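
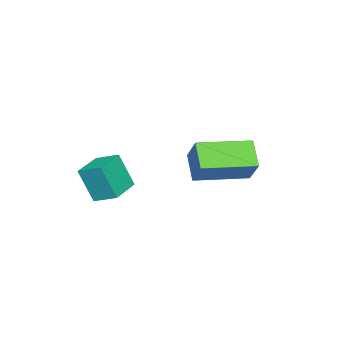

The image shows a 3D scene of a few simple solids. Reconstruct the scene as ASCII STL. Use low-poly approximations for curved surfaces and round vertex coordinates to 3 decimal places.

solid 
facet normal -0.616 -0.429 0.660
outer loop
vertex 2.115 0.175 2.623
vertex 0.81 1.853 2.496
vertex 1.428 -0.439 1.582
endloop
endfacet
facet normal 0.614 -0.787 0.060
outer loop
vertex 2.21 0.107 0.744
vertex 2.115 0.175 2.623
vertex 1.428 -0.439 1.582
endloop
endfacet
facet normal -0.616 -0.429 0.661
outer loop
vertex 1.428 -0.439 1.582
vertex 0.81 1.853 2.496
vertex 0.122 1.24 1.456
endloop
endfacet
facet normal -0.495 -0.441 -0.749
outer loop
vertex 0.122 1.24 1.456
vertex 2.21 0.107 0.744
vertex 1.428 -0.439 1.582
endloop
endfacet
facet normal 0.494 0.441 0.749
outer loop
vertex 2.115 0.175 2.623
vertex 1.592 2.399 1.658
vertex 0.81 1.853 2.496
endloop
endfacet
facet normal 0.612 -0.788 0.059
outer loop
vertex 2.898 0.72 1.784
vertex 2.115 0.175 2.623
vertex 2.21 0.107 0.744
endloop
endfacet
facet normal 0.495 0.441 0.749
outer loop
vertex 2.898 0.72 1.784
vertex 1.592 2.399 1.658
vertex 2.115 0.175 2.623
endloop
endfacet
facet normal -0.613 0.788 -0.059
outer loop
vertex 0.81 1.853 2.496
vertex 1.592 2.399 1.658
vertex 0.122 1.24 1.456
endloop
endfacet
facet normal -0.495 -0.441 -0.749
outer loop
vertex 0.905 1.785 0.617
vertex 2.21 0.107 0.744
vertex 0.122 1.24 1.456
endloop
endfacet
facet normal -0.613 0.788 -0.060
outer loop
vertex 0.122 1.24 1.456
vertex 1.592 2.399 1.658
vertex 0.905 1.785 0.617
endloop
endfacet
facet normal 0.616 0.429 -0.661
outer loop
vertex 0.905 1.785 0.617
vertex 2.898 0.72 1.784
vertex 2.21 0.107 0.744
endloop
endfacet
facet normal 0.616 0.430 -0.660
outer loop
vertex 1.592 2.399 1.658
vertex 2.898 0.72 1.784
vertex 0.905 1.785 0.617
endloop
endfacet
facet normal -0.998 0.040 0.053
outer loop
vertex 2.543 -3.564 1.299
vertex 2.602 -2.614 1.693
vertex 2.491 -2.972 -0.121
endloop
endfacet
facet normal -0.057 -0.922 -0.382
outer loop
vertex 3.838 -3.026 -0.193
vertex 2.543 -3.564 1.299
vertex 2.491 -2.972 -0.121
endloop
endfacet
facet normal -0.998 0.040 0.053
outer loop
vertex 2.491 -2.972 -0.121
vertex 2.602 -2.614 1.693
vertex 2.55 -2.022 0.272
endloop
endfacet
facet normal -0.034 0.384 -0.923
outer loop
vertex 2.55 -2.022 0.272
vertex 3.838 -3.026 -0.193
vertex 2.491 -2.972 -0.121
endloop
endfacet
facet normal 0.034 -0.385 0.922
outer loop
vertex 2.543 -3.564 1.299
vertex 3.949 -2.668 1.621
vertex 2.602 -2.614 1.693
endloop
endfacet
facet normal -0.057 -0.922 -0.382
outer loop
vertex 3.89 -3.618 1.228
vertex 2.543 -3.564 1.299
vertex 3.838 -3.026 -0.193
endloop
endfacet
facet normal 0.033 -0.384 0.923
outer loop
vertex 3.89 -3.618 1.228
vertex 3.949 -2.668 1.621
vertex 2.543 -3.564 1.299
endloop
endfacet
facet normal 0.057 0.922 0.382
outer loop
vertex 2.602 -2.614 1.693
vertex 3.949 -2.668 1.621
vertex 2.55 -2.022 0.272
endloop
endfacet
facet normal -0.033 0.385 -0.922
outer loop
vertex 3.897 -2.076 0.201
vertex 3.838 -3.026 -0.193
vertex 2.55 -2.022 0.272
endloop
endfacet
facet normal 0.057 0.922 0.382
outer loop
vertex 2.55 -2.022 0.272
vertex 3.949 -2.668 1.621
vertex 3.897 -2.076 0.201
endloop
endfacet
facet normal 0.998 -0.040 -0.053
outer loop
vertex 3.897 -2.076 0.201
vertex 3.89 -3.618 1.228
vertex 3.838 -3.026 -0.193
endloop
endfacet
facet normal 0.998 -0.040 -0.053
outer loop
vertex 3.949 -2.668 1.621
vertex 3.89 -3.618 1.228
vertex 3.897 -2.076 0.201
endloop
endfacet

endsolid


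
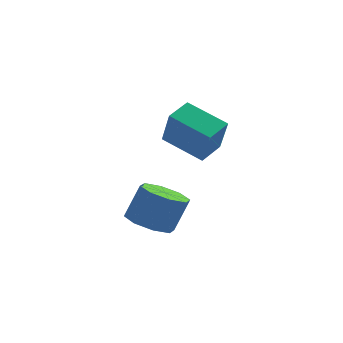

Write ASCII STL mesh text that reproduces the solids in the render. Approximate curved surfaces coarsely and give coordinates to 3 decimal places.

solid 
facet normal -0.663 -0.723 -0.196
outer loop
vertex 2.132 0.947 0.531
vertex 0.676 2.107 1.176
vertex 1.916 1.591 -1.114
endloop
endfacet
facet normal 0.739 -0.589 -0.328
outer loop
vertex 2.724 2.473 -0.876
vertex 2.132 0.947 0.531
vertex 1.916 1.591 -1.114
endloop
endfacet
facet normal -0.663 -0.723 -0.196
outer loop
vertex 1.916 1.591 -1.114
vertex 0.676 2.107 1.176
vertex 0.46 2.751 -0.47
endloop
endfacet
facet normal -0.122 0.361 -0.925
outer loop
vertex 0.46 2.751 -0.47
vertex 2.724 2.473 -0.876
vertex 1.916 1.591 -1.114
endloop
endfacet
facet normal 0.122 -0.361 0.925
outer loop
vertex 2.132 0.947 0.531
vertex 1.484 2.989 1.414
vertex 0.676 2.107 1.176
endloop
endfacet
facet normal 0.739 -0.589 -0.327
outer loop
vertex 2.94 1.829 0.77
vertex 2.132 0.947 0.531
vertex 2.724 2.473 -0.876
endloop
endfacet
facet normal 0.121 -0.361 0.925
outer loop
vertex 2.94 1.829 0.77
vertex 1.484 2.989 1.414
vertex 2.132 0.947 0.531
endloop
endfacet
facet normal -0.739 0.589 0.327
outer loop
vertex 0.676 2.107 1.176
vertex 1.484 2.989 1.414
vertex 0.46 2.751 -0.47
endloop
endfacet
facet normal -0.121 0.362 -0.924
outer loop
vertex 1.268 3.633 -0.231
vertex 2.724 2.473 -0.876
vertex 0.46 2.751 -0.47
endloop
endfacet
facet normal -0.739 0.588 0.327
outer loop
vertex 0.46 2.751 -0.47
vertex 1.484 2.989 1.414
vertex 1.268 3.633 -0.231
endloop
endfacet
facet normal 0.663 0.723 0.196
outer loop
vertex 1.268 3.633 -0.231
vertex 2.94 1.829 0.77
vertex 2.724 2.473 -0.876
endloop
endfacet
facet normal 0.663 0.723 0.196
outer loop
vertex 1.484 2.989 1.414
vertex 2.94 1.829 0.77
vertex 1.268 3.633 -0.231
endloop
endfacet
facet normal -0.406 -0.235 -0.883
outer loop
vertex 0.228 -2.509 -2.508
vertex -0.469 -1.775 -2.383
vertex 0.462 -1.822 -2.798
endloop
endfacet
facet normal 0.863 -0.415 -0.287
outer loop
vertex 0.228 -2.509 -2.508
vertex 0.462 -1.822 -2.798
vertex 0.866 -2.139 -1.122
endloop
endfacet
facet normal 0.864 -0.415 -0.287
outer loop
vertex 0.866 -2.139 -1.122
vertex 0.462 -1.822 -2.798
vertex 1.099 -1.453 -1.412
endloop
endfacet
facet normal 0.406 0.235 0.883
outer loop
vertex 0.866 -2.139 -1.122
vertex 1.099 -1.453 -1.412
vertex 0.169 -1.405 -0.997
endloop
endfacet
facet normal -0.406 -0.235 -0.883
outer loop
vertex 0.462 -1.822 -2.798
vertex -0.469 -1.775 -2.383
vertex 0.15 -1.108 -2.845
endloop
endfacet
facet normal 0.822 0.329 -0.465
outer loop
vertex 0.462 -1.822 -2.798
vertex 0.15 -1.108 -2.845
vertex 1.099 -1.453 -1.412
endloop
endfacet
facet normal 0.822 0.329 -0.465
outer loop
vertex 1.099 -1.453 -1.412
vertex 0.15 -1.108 -2.845
vertex 0.787 -0.739 -1.459
endloop
endfacet
facet normal 0.406 0.236 0.883
outer loop
vertex 1.099 -1.453 -1.412
vertex 0.787 -0.739 -1.459
vertex 0.169 -1.405 -0.997
endloop
endfacet
facet normal -0.406 -0.235 -0.883
outer loop
vertex 0.15 -1.108 -2.845
vertex -0.469 -1.775 -2.383
vertex -0.524 -0.784 -2.621
endloop
endfacet
facet normal 0.299 0.879 -0.371
outer loop
vertex 0.15 -1.108 -2.845
vertex -0.524 -0.784 -2.621
vertex 0.787 -0.739 -1.459
endloop
endfacet
facet normal 0.299 0.879 -0.371
outer loop
vertex 0.787 -0.739 -1.459
vertex -0.524 -0.784 -2.621
vertex 0.113 -0.415 -1.235
endloop
endfacet
facet normal 0.406 0.235 0.883
outer loop
vertex 0.787 -0.739 -1.459
vertex 0.113 -0.415 -1.235
vertex 0.169 -1.405 -0.997
endloop
endfacet
facet normal -0.406 -0.235 -0.883
outer loop
vertex -0.524 -0.784 -2.621
vertex -0.469 -1.775 -2.383
vertex -1.166 -1.041 -2.258
endloop
endfacet
facet normal -0.400 0.915 -0.060
outer loop
vertex -0.524 -0.784 -2.621
vertex -1.166 -1.041 -2.258
vertex 0.113 -0.415 -1.235
endloop
endfacet
facet normal -0.399 0.915 -0.060
outer loop
vertex 0.113 -0.415 -1.235
vertex -1.166 -1.041 -2.258
vertex -0.528 -0.671 -0.872
endloop
endfacet
facet normal 0.406 0.235 0.883
outer loop
vertex 0.113 -0.415 -1.235
vertex -0.528 -0.671 -0.872
vertex 0.169 -1.405 -0.997
endloop
endfacet
facet normal -0.406 -0.235 -0.883
outer loop
vertex -1.166 -1.041 -2.258
vertex -0.469 -1.775 -2.383
vertex -1.399 -1.727 -1.968
endloop
endfacet
facet normal -0.864 0.415 0.287
outer loop
vertex -1.166 -1.041 -2.258
vertex -1.399 -1.727 -1.968
vertex -0.528 -0.671 -0.872
endloop
endfacet
facet normal -0.864 0.415 0.286
outer loop
vertex -0.528 -0.671 -0.872
vertex -1.399 -1.727 -1.968
vertex -0.762 -1.358 -0.582
endloop
endfacet
facet normal 0.406 0.235 0.883
outer loop
vertex -0.528 -0.671 -0.872
vertex -0.762 -1.358 -0.582
vertex 0.169 -1.405 -0.997
endloop
endfacet
facet normal -0.406 -0.236 -0.883
outer loop
vertex -1.399 -1.727 -1.968
vertex -0.469 -1.775 -2.383
vertex -1.087 -2.441 -1.921
endloop
endfacet
facet normal -0.822 -0.329 0.465
outer loop
vertex -1.399 -1.727 -1.968
vertex -1.087 -2.441 -1.921
vertex -0.762 -1.358 -0.582
endloop
endfacet
facet normal -0.822 -0.329 0.465
outer loop
vertex -0.762 -1.358 -0.582
vertex -1.087 -2.441 -1.921
vertex -0.45 -2.072 -0.535
endloop
endfacet
facet normal 0.406 0.235 0.883
outer loop
vertex -0.762 -1.358 -0.582
vertex -0.45 -2.072 -0.535
vertex 0.169 -1.405 -0.997
endloop
endfacet
facet normal -0.406 -0.235 -0.883
outer loop
vertex -1.087 -2.441 -1.921
vertex -0.469 -1.775 -2.383
vertex -0.413 -2.765 -2.145
endloop
endfacet
facet normal -0.299 -0.879 0.371
outer loop
vertex -1.087 -2.441 -1.921
vertex -0.413 -2.765 -2.145
vertex -0.45 -2.072 -0.535
endloop
endfacet
facet normal -0.299 -0.879 0.371
outer loop
vertex -0.45 -2.072 -0.535
vertex -0.413 -2.765 -2.145
vertex 0.224 -2.396 -0.759
endloop
endfacet
facet normal 0.406 0.235 0.883
outer loop
vertex -0.45 -2.072 -0.535
vertex 0.224 -2.396 -0.759
vertex 0.169 -1.405 -0.997
endloop
endfacet
facet normal -0.406 -0.235 -0.883
outer loop
vertex -0.413 -2.765 -2.145
vertex -0.469 -1.775 -2.383
vertex 0.228 -2.509 -2.508
endloop
endfacet
facet normal 0.399 -0.915 0.060
outer loop
vertex -0.413 -2.765 -2.145
vertex 0.228 -2.509 -2.508
vertex 0.224 -2.396 -0.759
endloop
endfacet
facet normal 0.400 -0.915 0.060
outer loop
vertex 0.224 -2.396 -0.759
vertex 0.228 -2.509 -2.508
vertex 0.866 -2.139 -1.122
endloop
endfacet
facet normal 0.406 0.235 0.883
outer loop
vertex 0.224 -2.396 -0.759
vertex 0.866 -2.139 -1.122
vertex 0.169 -1.405 -0.997
endloop
endfacet

endsolid


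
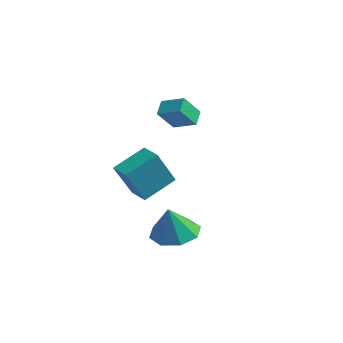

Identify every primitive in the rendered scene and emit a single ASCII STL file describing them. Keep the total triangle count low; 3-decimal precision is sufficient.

solid 
facet normal -0.156 0.328 -0.932
outer loop
vertex -0.004 -1.551 -1.965
vertex -0.955 -1.139 -1.661
vertex 0.059 -0.77 -1.701
endloop
endfacet
facet normal 0.918 -0.192 0.348
outer loop
vertex -0.004 -1.551 -1.965
vertex 0.059 -0.77 -1.701
vertex -0.705 -1.661 -0.179
endloop
endfacet
facet normal -0.156 0.329 -0.931
outer loop
vertex 0.059 -0.77 -1.701
vertex -0.955 -1.139 -1.661
vertex -0.472 -0.206 -1.413
endloop
endfacet
facet normal 0.719 0.379 0.583
outer loop
vertex 0.059 -0.77 -1.701
vertex -0.472 -0.206 -1.413
vertex -0.705 -1.661 -0.179
endloop
endfacet
facet normal -0.156 0.329 -0.931
outer loop
vertex -0.472 -0.206 -1.413
vertex -0.955 -1.139 -1.661
vertex -1.286 -0.188 -1.27
endloop
endfacet
facet normal 0.148 0.626 0.766
outer loop
vertex -0.472 -0.206 -1.413
vertex -1.286 -0.188 -1.27
vertex -0.705 -1.661 -0.179
endloop
endfacet
facet normal -0.157 0.328 -0.931
outer loop
vertex -1.286 -0.188 -1.27
vertex -0.955 -1.139 -1.661
vertex -1.906 -0.728 -1.356
endloop
endfacet
facet normal -0.461 0.404 0.790
outer loop
vertex -1.286 -0.188 -1.27
vertex -1.906 -0.728 -1.356
vertex -0.705 -1.661 -0.179
endloop
endfacet
facet normal -0.157 0.328 -0.932
outer loop
vertex -1.906 -0.728 -1.356
vertex -0.955 -1.139 -1.661
vertex -1.969 -1.509 -1.62
endloop
endfacet
facet normal -0.751 -0.156 0.642
outer loop
vertex -1.906 -0.728 -1.356
vertex -1.969 -1.509 -1.62
vertex -0.705 -1.661 -0.179
endloop
endfacet
facet normal -0.157 0.328 -0.932
outer loop
vertex -1.969 -1.509 -1.62
vertex -0.955 -1.139 -1.661
vertex -1.438 -2.073 -1.908
endloop
endfacet
facet normal -0.552 -0.728 0.407
outer loop
vertex -1.969 -1.509 -1.62
vertex -1.438 -2.073 -1.908
vertex -0.705 -1.661 -0.179
endloop
endfacet
facet normal -0.157 0.328 -0.932
outer loop
vertex -1.438 -2.073 -1.908
vertex -0.955 -1.139 -1.661
vertex -0.624 -2.09 -2.051
endloop
endfacet
facet normal 0.019 -0.974 0.224
outer loop
vertex -1.438 -2.073 -1.908
vertex -0.624 -2.09 -2.051
vertex -0.705 -1.661 -0.179
endloop
endfacet
facet normal -0.156 0.328 -0.932
outer loop
vertex -0.624 -2.09 -2.051
vertex -0.955 -1.139 -1.661
vertex -0.004 -1.551 -1.965
endloop
endfacet
facet normal 0.627 -0.753 0.200
outer loop
vertex -0.624 -2.09 -2.051
vertex -0.004 -1.551 -1.965
vertex -0.705 -1.661 -0.179
endloop
endfacet
facet normal -0.481 0.611 0.628
outer loop
vertex -4.156 0.48 4.485
vertex -3.159 0.925 4.816
vertex -4.245 1.389 3.532
endloop
endfacet
facet normal -0.874 -0.389 -0.290
outer loop
vertex -3.841 0.875 3.004
vertex -4.156 0.48 4.485
vertex -4.245 1.389 3.532
endloop
endfacet
facet normal -0.481 0.611 0.628
outer loop
vertex -4.245 1.389 3.532
vertex -3.159 0.925 4.816
vertex -3.249 1.833 3.863
endloop
endfacet
facet normal -0.067 0.689 -0.722
outer loop
vertex -3.249 1.833 3.863
vertex -3.841 0.875 3.004
vertex -4.245 1.389 3.532
endloop
endfacet
facet normal 0.068 -0.689 0.722
outer loop
vertex -4.156 0.48 4.485
vertex -2.755 0.411 4.288
vertex -3.159 0.925 4.816
endloop
endfacet
facet normal -0.873 -0.391 -0.290
outer loop
vertex -3.751 -0.033 3.957
vertex -4.156 0.48 4.485
vertex -3.841 0.875 3.004
endloop
endfacet
facet normal 0.067 -0.689 0.721
outer loop
vertex -3.751 -0.033 3.957
vertex -2.755 0.411 4.288
vertex -4.156 0.48 4.485
endloop
endfacet
facet normal 0.874 0.390 0.289
outer loop
vertex -3.159 0.925 4.816
vertex -2.755 0.411 4.288
vertex -3.249 1.833 3.863
endloop
endfacet
facet normal -0.068 0.689 -0.722
outer loop
vertex -2.844 1.32 3.335
vertex -3.841 0.875 3.004
vertex -3.249 1.833 3.863
endloop
endfacet
facet normal 0.874 0.390 0.291
outer loop
vertex -3.249 1.833 3.863
vertex -2.755 0.411 4.288
vertex -2.844 1.32 3.335
endloop
endfacet
facet normal 0.481 -0.611 -0.628
outer loop
vertex -2.844 1.32 3.335
vertex -3.751 -0.033 3.957
vertex -3.841 0.875 3.004
endloop
endfacet
facet normal 0.481 -0.611 -0.628
outer loop
vertex -2.755 0.411 4.288
vertex -3.751 -0.033 3.957
vertex -2.844 1.32 3.335
endloop
endfacet
facet normal -0.991 0.024 0.134
outer loop
vertex -4.249 -0.336 1.96
vertex -4.455 0.738 0.251
vertex -4.406 -1.795 1.063
endloop
endfacet
facet normal 0.103 -0.529 0.842
outer loop
vertex -3.425 -1.818 0.929
vertex -4.249 -0.336 1.96
vertex -4.406 -1.795 1.063
endloop
endfacet
facet normal -0.991 0.024 0.134
outer loop
vertex -4.406 -1.795 1.063
vertex -4.455 0.738 0.251
vertex -4.612 -0.72 -0.647
endloop
endfacet
facet normal -0.091 -0.848 -0.522
outer loop
vertex -4.612 -0.72 -0.647
vertex -3.425 -1.818 0.929
vertex -4.406 -1.795 1.063
endloop
endfacet
facet normal 0.091 0.848 0.522
outer loop
vertex -4.249 -0.336 1.96
vertex -3.474 0.715 0.117
vertex -4.455 0.738 0.251
endloop
endfacet
facet normal 0.101 -0.530 0.842
outer loop
vertex -3.268 -0.36 1.827
vertex -4.249 -0.336 1.96
vertex -3.425 -1.818 0.929
endloop
endfacet
facet normal 0.092 0.848 0.522
outer loop
vertex -3.268 -0.36 1.827
vertex -3.474 0.715 0.117
vertex -4.249 -0.336 1.96
endloop
endfacet
facet normal -0.103 0.530 -0.842
outer loop
vertex -4.455 0.738 0.251
vertex -3.474 0.715 0.117
vertex -4.612 -0.72 -0.647
endloop
endfacet
facet normal -0.092 -0.848 -0.522
outer loop
vertex -3.631 -0.744 -0.78
vertex -3.425 -1.818 0.929
vertex -4.612 -0.72 -0.647
endloop
endfacet
facet normal -0.101 0.529 -0.843
outer loop
vertex -4.612 -0.72 -0.647
vertex -3.474 0.715 0.117
vertex -3.631 -0.744 -0.78
endloop
endfacet
facet normal 0.991 -0.024 -0.134
outer loop
vertex -3.631 -0.744 -0.78
vertex -3.268 -0.36 1.827
vertex -3.425 -1.818 0.929
endloop
endfacet
facet normal 0.991 -0.024 -0.134
outer loop
vertex -3.474 0.715 0.117
vertex -3.268 -0.36 1.827
vertex -3.631 -0.744 -0.78
endloop
endfacet

endsolid


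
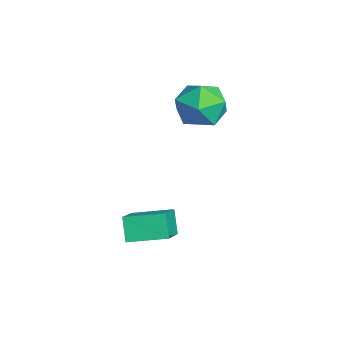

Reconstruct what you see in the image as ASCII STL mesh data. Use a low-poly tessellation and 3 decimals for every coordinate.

solid 
facet normal -0.587 -0.014 0.810
outer loop
vertex 2.719 -3.421 -0.498
vertex 3.089 -1.83 -0.203
vertex 1.037 -2.806 -1.706
endloop
endfacet
facet normal -0.223 -0.959 -0.178
outer loop
vertex 1.711 -2.79 -2.637
vertex 2.719 -3.421 -0.498
vertex 1.037 -2.806 -1.706
endloop
endfacet
facet normal -0.586 -0.015 0.810
outer loop
vertex 1.037 -2.806 -1.706
vertex 3.089 -1.83 -0.203
vertex 1.406 -1.215 -1.41
endloop
endfacet
facet normal -0.779 0.285 -0.559
outer loop
vertex 1.406 -1.215 -1.41
vertex 1.711 -2.79 -2.637
vertex 1.037 -2.806 -1.706
endloop
endfacet
facet normal 0.779 -0.285 0.559
outer loop
vertex 2.719 -3.421 -0.498
vertex 3.763 -1.814 -1.134
vertex 3.089 -1.83 -0.203
endloop
endfacet
facet normal -0.223 -0.959 -0.178
outer loop
vertex 3.394 -3.405 -1.43
vertex 2.719 -3.421 -0.498
vertex 1.711 -2.79 -2.637
endloop
endfacet
facet normal 0.779 -0.285 0.559
outer loop
vertex 3.394 -3.405 -1.43
vertex 3.763 -1.814 -1.134
vertex 2.719 -3.421 -0.498
endloop
endfacet
facet normal 0.223 0.959 0.178
outer loop
vertex 3.089 -1.83 -0.203
vertex 3.763 -1.814 -1.134
vertex 1.406 -1.215 -1.41
endloop
endfacet
facet normal -0.779 0.285 -0.559
outer loop
vertex 2.081 -1.199 -2.342
vertex 1.711 -2.79 -2.637
vertex 1.406 -1.215 -1.41
endloop
endfacet
facet normal 0.223 0.959 0.178
outer loop
vertex 1.406 -1.215 -1.41
vertex 3.763 -1.814 -1.134
vertex 2.081 -1.199 -2.342
endloop
endfacet
facet normal 0.586 0.014 -0.810
outer loop
vertex 2.081 -1.199 -2.342
vertex 3.394 -3.405 -1.43
vertex 1.711 -2.79 -2.637
endloop
endfacet
facet normal 0.587 0.015 -0.810
outer loop
vertex 3.763 -1.814 -1.134
vertex 3.394 -3.405 -1.43
vertex 2.081 -1.199 -2.342
endloop
endfacet
facet normal -0.939 0.266 0.217
outer loop
vertex -2.721 0.692 1.788
vertex -2.668 0.033 2.826
vertex -2.332 1.216 2.831
endloop
endfacet
facet normal -0.611 0.775 -0.161
outer loop
vertex -2.721 0.692 1.788
vertex -2.332 1.216 2.831
vertex -1.753 1.452 1.771
endloop
endfacet
facet normal -0.396 0.487 -0.778
outer loop
vertex -2.721 0.692 1.788
vertex -1.753 1.452 1.771
vertex -1.732 0.414 1.111
endloop
endfacet
facet normal -0.591 -0.199 -0.782
outer loop
vertex -2.721 0.692 1.788
vertex -1.732 0.414 1.111
vertex -2.297 -0.463 1.762
endloop
endfacet
facet normal -0.927 -0.337 -0.166
outer loop
vertex -2.721 0.692 1.788
vertex -2.297 -0.463 1.762
vertex -2.668 0.033 2.826
endloop
endfacet
facet normal -0.032 0.979 0.200
outer loop
vertex -1.753 1.452 1.771
vertex -2.332 1.216 2.831
vertex -1.103 1.263 2.798
endloop
endfacet
facet normal -0.561 0.156 0.813
outer loop
vertex -2.332 1.216 2.831
vertex -2.668 0.033 2.826
vertex -1.668 0.386 3.449
endloop
endfacet
facet normal -0.542 -0.818 0.192
outer loop
vertex -2.668 0.033 2.826
vertex -2.297 -0.463 1.762
vertex -1.647 -0.652 2.789
endloop
endfacet
facet normal 0.001 -0.597 -0.803
outer loop
vertex -2.297 -0.463 1.762
vertex -1.732 0.414 1.111
vertex -1.068 -0.416 1.729
endloop
endfacet
facet normal 0.316 0.514 -0.798
outer loop
vertex -1.732 0.414 1.111
vertex -1.753 1.452 1.771
vertex -0.732 0.767 1.734
endloop
endfacet
facet normal 0.591 0.199 0.782
outer loop
vertex -0.679 0.108 2.772
vertex -1.103 1.263 2.798
vertex -1.668 0.386 3.449
endloop
endfacet
facet normal 0.396 -0.487 0.778
outer loop
vertex -0.679 0.108 2.772
vertex -1.668 0.386 3.449
vertex -1.647 -0.652 2.789
endloop
endfacet
facet normal 0.611 -0.775 0.161
outer loop
vertex -0.679 0.108 2.772
vertex -1.647 -0.652 2.789
vertex -1.068 -0.416 1.729
endloop
endfacet
facet normal 0.939 -0.266 -0.217
outer loop
vertex -0.679 0.108 2.772
vertex -1.068 -0.416 1.729
vertex -0.732 0.767 1.734
endloop
endfacet
facet normal 0.927 0.337 0.166
outer loop
vertex -0.679 0.108 2.772
vertex -0.732 0.767 1.734
vertex -1.103 1.263 2.798
endloop
endfacet
facet normal -0.001 0.597 0.803
outer loop
vertex -1.668 0.386 3.449
vertex -1.103 1.263 2.798
vertex -2.332 1.216 2.831
endloop
endfacet
facet normal -0.316 -0.514 0.798
outer loop
vertex -1.647 -0.652 2.789
vertex -1.668 0.386 3.449
vertex -2.668 0.033 2.826
endloop
endfacet
facet normal 0.032 -0.979 -0.200
outer loop
vertex -1.068 -0.416 1.729
vertex -1.647 -0.652 2.789
vertex -2.297 -0.463 1.762
endloop
endfacet
facet normal 0.561 -0.156 -0.813
outer loop
vertex -0.732 0.767 1.734
vertex -1.068 -0.416 1.729
vertex -1.732 0.414 1.111
endloop
endfacet
facet normal 0.542 0.818 -0.192
outer loop
vertex -1.103 1.263 2.798
vertex -0.732 0.767 1.734
vertex -1.753 1.452 1.771
endloop
endfacet

endsolid


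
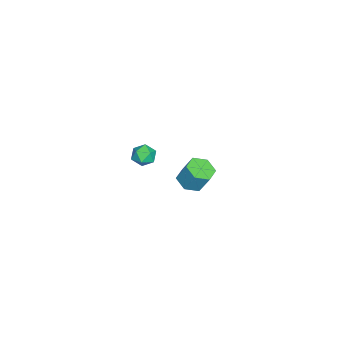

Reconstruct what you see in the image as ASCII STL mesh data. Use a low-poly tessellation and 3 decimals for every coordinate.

solid 
facet normal -0.257 0.603 0.755
outer loop
vertex 2.979 -1.347 4.149
vertex 3.048 -1.925 4.634
vertex 3.644 -1.483 4.484
endloop
endfacet
facet normal 0.077 0.968 0.240
outer loop
vertex 2.979 -1.347 4.149
vertex 3.644 -1.483 4.484
vertex 3.62 -1.299 3.75
endloop
endfacet
facet normal -0.293 0.884 -0.364
outer loop
vertex 2.979 -1.347 4.149
vertex 3.62 -1.299 3.75
vertex 3.008 -1.627 3.446
endloop
endfacet
facet normal -0.855 0.468 -0.222
outer loop
vertex 2.979 -1.347 4.149
vertex 3.008 -1.627 3.446
vertex 2.655 -2.013 3.993
endloop
endfacet
facet normal -0.832 0.295 0.470
outer loop
vertex 2.979 -1.347 4.149
vertex 2.655 -2.013 3.993
vertex 3.048 -1.925 4.634
endloop
endfacet
facet normal 0.722 0.676 0.146
outer loop
vertex 3.62 -1.299 3.75
vertex 3.644 -1.483 4.484
vertex 4.085 -1.847 3.987
endloop
endfacet
facet normal 0.182 0.087 0.979
outer loop
vertex 3.644 -1.483 4.484
vertex 3.048 -1.925 4.634
vertex 3.732 -2.233 4.534
endloop
endfacet
facet normal -0.750 -0.413 0.517
outer loop
vertex 3.048 -1.925 4.634
vertex 2.655 -2.013 3.993
vertex 3.12 -2.561 4.23
endloop
endfacet
facet normal -0.788 -0.133 -0.602
outer loop
vertex 2.655 -2.013 3.993
vertex 3.008 -1.627 3.446
vertex 3.096 -2.377 3.496
endloop
endfacet
facet normal 0.123 0.542 -0.831
outer loop
vertex 3.008 -1.627 3.446
vertex 3.62 -1.299 3.75
vertex 3.692 -1.935 3.346
endloop
endfacet
facet normal 0.855 -0.468 0.222
outer loop
vertex 3.761 -2.513 3.831
vertex 4.085 -1.847 3.987
vertex 3.732 -2.233 4.534
endloop
endfacet
facet normal 0.293 -0.884 0.364
outer loop
vertex 3.761 -2.513 3.831
vertex 3.732 -2.233 4.534
vertex 3.12 -2.561 4.23
endloop
endfacet
facet normal -0.077 -0.968 -0.240
outer loop
vertex 3.761 -2.513 3.831
vertex 3.12 -2.561 4.23
vertex 3.096 -2.377 3.496
endloop
endfacet
facet normal 0.257 -0.603 -0.755
outer loop
vertex 3.761 -2.513 3.831
vertex 3.096 -2.377 3.496
vertex 3.692 -1.935 3.346
endloop
endfacet
facet normal 0.832 -0.295 -0.470
outer loop
vertex 3.761 -2.513 3.831
vertex 3.692 -1.935 3.346
vertex 4.085 -1.847 3.987
endloop
endfacet
facet normal 0.788 0.133 0.602
outer loop
vertex 3.732 -2.233 4.534
vertex 4.085 -1.847 3.987
vertex 3.644 -1.483 4.484
endloop
endfacet
facet normal -0.123 -0.542 0.831
outer loop
vertex 3.12 -2.561 4.23
vertex 3.732 -2.233 4.534
vertex 3.048 -1.925 4.634
endloop
endfacet
facet normal -0.722 -0.676 -0.146
outer loop
vertex 3.096 -2.377 3.496
vertex 3.12 -2.561 4.23
vertex 2.655 -2.013 3.993
endloop
endfacet
facet normal -0.182 -0.087 -0.979
outer loop
vertex 3.692 -1.935 3.346
vertex 3.096 -2.377 3.496
vertex 3.008 -1.627 3.446
endloop
endfacet
facet normal 0.750 0.413 -0.517
outer loop
vertex 4.085 -1.847 3.987
vertex 3.692 -1.935 3.346
vertex 3.62 -1.299 3.75
endloop
endfacet
facet normal -0.138 -0.432 -0.891
outer loop
vertex -3.173 -1.405 -4.403
vertex -4.099 -1.259 -4.33
vertex -3.551 -0.609 -4.73
endloop
endfacet
facet normal 0.905 0.310 -0.291
outer loop
vertex -3.173 -1.405 -4.403
vertex -3.551 -0.609 -4.73
vertex -2.956 -0.726 -3.004
endloop
endfacet
facet normal 0.905 0.309 -0.291
outer loop
vertex -2.956 -0.726 -3.004
vertex -3.551 -0.609 -4.73
vertex -3.333 0.07 -3.331
endloop
endfacet
facet normal 0.139 0.432 0.891
outer loop
vertex -2.956 -0.726 -3.004
vertex -3.333 0.07 -3.331
vertex -3.881 -0.581 -2.93
endloop
endfacet
facet normal -0.138 -0.432 -0.891
outer loop
vertex -3.551 -0.609 -4.73
vertex -4.099 -1.259 -4.33
vertex -4.477 -0.463 -4.657
endloop
endfacet
facet normal 0.105 0.888 -0.447
outer loop
vertex -3.551 -0.609 -4.73
vertex -4.477 -0.463 -4.657
vertex -3.333 0.07 -3.331
endloop
endfacet
facet normal 0.104 0.889 -0.447
outer loop
vertex -3.333 0.07 -3.331
vertex -4.477 -0.463 -4.657
vertex -4.259 0.215 -3.258
endloop
endfacet
facet normal 0.138 0.433 0.891
outer loop
vertex -3.333 0.07 -3.331
vertex -4.259 0.215 -3.258
vertex -3.881 -0.581 -2.93
endloop
endfacet
facet normal -0.139 -0.432 -0.891
outer loop
vertex -4.477 -0.463 -4.657
vertex -4.099 -1.259 -4.33
vertex -5.024 -1.114 -4.256
endloop
endfacet
facet normal -0.801 0.578 -0.155
outer loop
vertex -4.477 -0.463 -4.657
vertex -5.024 -1.114 -4.256
vertex -4.259 0.215 -3.258
endloop
endfacet
facet normal -0.801 0.578 -0.157
outer loop
vertex -4.259 0.215 -3.258
vertex -5.024 -1.114 -4.256
vertex -4.807 -0.435 -2.857
endloop
endfacet
facet normal 0.138 0.433 0.891
outer loop
vertex -4.259 0.215 -3.258
vertex -4.807 -0.435 -2.857
vertex -3.881 -0.581 -2.93
endloop
endfacet
facet normal -0.139 -0.432 -0.891
outer loop
vertex -5.024 -1.114 -4.256
vertex -4.099 -1.259 -4.33
vertex -4.647 -1.91 -3.929
endloop
endfacet
facet normal -0.905 -0.309 0.291
outer loop
vertex -5.024 -1.114 -4.256
vertex -4.647 -1.91 -3.929
vertex -4.807 -0.435 -2.857
endloop
endfacet
facet normal -0.905 -0.310 0.291
outer loop
vertex -4.807 -0.435 -2.857
vertex -4.647 -1.91 -3.929
vertex -4.429 -1.231 -2.53
endloop
endfacet
facet normal 0.138 0.432 0.891
outer loop
vertex -4.807 -0.435 -2.857
vertex -4.429 -1.231 -2.53
vertex -3.881 -0.581 -2.93
endloop
endfacet
facet normal -0.138 -0.433 -0.891
outer loop
vertex -4.647 -1.91 -3.929
vertex -4.099 -1.259 -4.33
vertex -3.721 -2.055 -4.002
endloop
endfacet
facet normal -0.104 -0.888 0.447
outer loop
vertex -4.647 -1.91 -3.929
vertex -3.721 -2.055 -4.002
vertex -4.429 -1.231 -2.53
endloop
endfacet
facet normal -0.105 -0.888 0.447
outer loop
vertex -4.429 -1.231 -2.53
vertex -3.721 -2.055 -4.002
vertex -3.503 -1.377 -2.603
endloop
endfacet
facet normal 0.138 0.432 0.891
outer loop
vertex -4.429 -1.231 -2.53
vertex -3.503 -1.377 -2.603
vertex -3.881 -0.581 -2.93
endloop
endfacet
facet normal -0.138 -0.433 -0.891
outer loop
vertex -3.721 -2.055 -4.002
vertex -4.099 -1.259 -4.33
vertex -3.173 -1.405 -4.403
endloop
endfacet
facet normal 0.800 -0.579 0.156
outer loop
vertex -3.721 -2.055 -4.002
vertex -3.173 -1.405 -4.403
vertex -3.503 -1.377 -2.603
endloop
endfacet
facet normal 0.801 -0.577 0.156
outer loop
vertex -3.503 -1.377 -2.603
vertex -3.173 -1.405 -4.403
vertex -2.956 -0.726 -3.004
endloop
endfacet
facet normal 0.139 0.432 0.891
outer loop
vertex -3.503 -1.377 -2.603
vertex -2.956 -0.726 -3.004
vertex -3.881 -0.581 -2.93
endloop
endfacet

endsolid


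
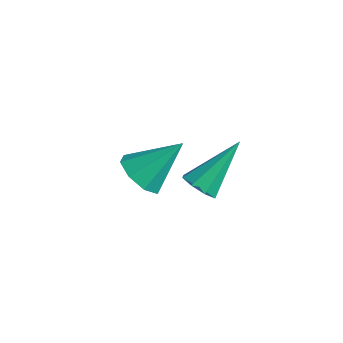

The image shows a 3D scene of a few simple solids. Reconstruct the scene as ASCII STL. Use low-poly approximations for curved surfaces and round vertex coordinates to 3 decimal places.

solid 
facet normal -0.344 -0.640 -0.687
outer loop
vertex 1.028 2.313 -2.786
vertex 0.362 2.766 -2.874
vertex 1.092 2.748 -3.223
endloop
endfacet
facet normal 0.992 -0.025 0.120
outer loop
vertex 1.028 2.313 -2.786
vertex 1.092 2.748 -3.223
vertex 0.938 3.834 -1.726
endloop
endfacet
facet normal -0.344 -0.640 -0.687
outer loop
vertex 1.092 2.748 -3.223
vertex 0.362 2.766 -2.874
vertex 0.729 3.193 -3.456
endloop
endfacet
facet normal 0.810 0.511 -0.287
outer loop
vertex 1.092 2.748 -3.223
vertex 0.729 3.193 -3.456
vertex 0.938 3.834 -1.726
endloop
endfacet
facet normal -0.345 -0.639 -0.687
outer loop
vertex 0.729 3.193 -3.456
vertex 0.362 2.766 -2.874
vertex 0.151 3.388 -3.347
endloop
endfacet
facet normal 0.236 0.902 -0.363
outer loop
vertex 0.729 3.193 -3.456
vertex 0.151 3.388 -3.347
vertex 0.938 3.834 -1.726
endloop
endfacet
facet normal -0.345 -0.639 -0.687
outer loop
vertex 0.151 3.388 -3.347
vertex 0.362 2.766 -2.874
vertex -0.304 3.219 -2.961
endloop
endfacet
facet normal -0.393 0.917 -0.062
outer loop
vertex 0.151 3.388 -3.347
vertex -0.304 3.219 -2.961
vertex 0.938 3.834 -1.726
endloop
endfacet
facet normal -0.345 -0.639 -0.687
outer loop
vertex -0.304 3.219 -2.961
vertex 0.362 2.766 -2.874
vertex -0.368 2.784 -2.524
endloop
endfacet
facet normal -0.710 0.548 0.442
outer loop
vertex -0.304 3.219 -2.961
vertex -0.368 2.784 -2.524
vertex 0.938 3.834 -1.726
endloop
endfacet
facet normal -0.345 -0.640 -0.687
outer loop
vertex -0.368 2.784 -2.524
vertex 0.362 2.766 -2.874
vertex -0.005 2.338 -2.291
endloop
endfacet
facet normal -0.529 0.013 0.849
outer loop
vertex -0.368 2.784 -2.524
vertex -0.005 2.338 -2.291
vertex 0.938 3.834 -1.726
endloop
endfacet
facet normal -0.344 -0.640 -0.687
outer loop
vertex -0.005 2.338 -2.291
vertex 0.362 2.766 -2.874
vertex 0.574 2.144 -2.4
endloop
endfacet
facet normal 0.047 -0.379 0.924
outer loop
vertex -0.005 2.338 -2.291
vertex 0.574 2.144 -2.4
vertex 0.938 3.834 -1.726
endloop
endfacet
facet normal -0.345 -0.640 -0.686
outer loop
vertex 0.574 2.144 -2.4
vertex 0.362 2.766 -2.874
vertex 1.028 2.313 -2.786
endloop
endfacet
facet normal 0.676 -0.394 0.623
outer loop
vertex 0.574 2.144 -2.4
vertex 1.028 2.313 -2.786
vertex 0.938 3.834 -1.726
endloop
endfacet
facet normal -0.086 -0.725 -0.683
outer loop
vertex 3.902 2.296 -0.911
vertex 3.594 1.987 -0.544
vertex 3.474 2.377 -0.943
endloop
endfacet
facet normal 0.197 0.842 -0.503
outer loop
vertex 3.902 2.296 -0.911
vertex 3.474 2.377 -0.943
vertex 3.746 3.273 0.664
endloop
endfacet
facet normal -0.086 -0.725 -0.683
outer loop
vertex 3.474 2.377 -0.943
vertex 3.594 1.987 -0.544
vertex 3.117 2.229 -0.741
endloop
endfacet
facet normal -0.520 0.780 -0.347
outer loop
vertex 3.474 2.377 -0.943
vertex 3.117 2.229 -0.741
vertex 3.746 3.273 0.664
endloop
endfacet
facet normal -0.087 -0.726 -0.682
outer loop
vertex 3.117 2.229 -0.741
vertex 3.594 1.987 -0.544
vertex 3.038 1.94 -0.423
endloop
endfacet
facet normal -0.915 0.385 0.123
outer loop
vertex 3.117 2.229 -0.741
vertex 3.038 1.94 -0.423
vertex 3.746 3.273 0.664
endloop
endfacet
facet normal -0.087 -0.726 -0.682
outer loop
vertex 3.038 1.94 -0.423
vertex 3.594 1.987 -0.544
vertex 3.286 1.679 -0.177
endloop
endfacet
facet normal -0.759 -0.118 0.640
outer loop
vertex 3.038 1.94 -0.423
vertex 3.286 1.679 -0.177
vertex 3.746 3.273 0.664
endloop
endfacet
facet normal -0.087 -0.726 -0.682
outer loop
vertex 3.286 1.679 -0.177
vertex 3.594 1.987 -0.544
vertex 3.713 1.598 -0.145
endloop
endfacet
facet normal -0.148 -0.428 0.892
outer loop
vertex 3.286 1.679 -0.177
vertex 3.713 1.598 -0.145
vertex 3.746 3.273 0.664
endloop
endfacet
facet normal -0.085 -0.726 -0.682
outer loop
vertex 3.713 1.598 -0.145
vertex 3.594 1.987 -0.544
vertex 4.071 1.746 -0.347
endloop
endfacet
facet normal 0.568 -0.367 0.737
outer loop
vertex 3.713 1.598 -0.145
vertex 4.071 1.746 -0.347
vertex 3.746 3.273 0.664
endloop
endfacet
facet normal -0.085 -0.726 -0.683
outer loop
vertex 4.071 1.746 -0.347
vertex 3.594 1.987 -0.544
vertex 4.149 2.035 -0.664
endloop
endfacet
facet normal 0.964 0.030 0.265
outer loop
vertex 4.071 1.746 -0.347
vertex 4.149 2.035 -0.664
vertex 3.746 3.273 0.664
endloop
endfacet
facet normal -0.085 -0.726 -0.682
outer loop
vertex 4.149 2.035 -0.664
vertex 3.594 1.987 -0.544
vertex 3.902 2.296 -0.911
endloop
endfacet
facet normal 0.810 0.531 -0.249
outer loop
vertex 4.149 2.035 -0.664
vertex 3.902 2.296 -0.911
vertex 3.746 3.273 0.664
endloop
endfacet

endsolid


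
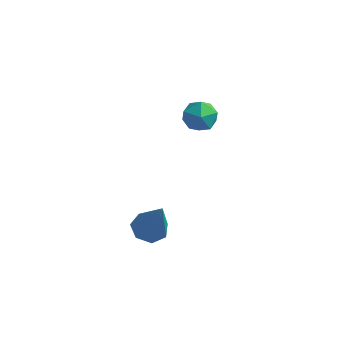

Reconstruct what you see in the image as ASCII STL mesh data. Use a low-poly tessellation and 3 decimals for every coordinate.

solid 
facet normal -0.366 0.186 -0.912
outer loop
vertex 1.991 -2.235 -2.657
vertex 1.342 -2.232 -2.396
vertex 1.787 -1.696 -2.465
endloop
endfacet
facet normal 0.939 0.342 0.038
outer loop
vertex 1.991 -2.235 -2.657
vertex 1.787 -1.696 -2.465
vertex 2.038 -2.588 -0.664
endloop
endfacet
facet normal -0.367 0.187 -0.911
outer loop
vertex 1.787 -1.696 -2.465
vertex 1.342 -2.232 -2.396
vertex 1.247 -1.561 -2.22
endloop
endfacet
facet normal 0.379 0.849 0.368
outer loop
vertex 1.787 -1.696 -2.465
vertex 1.247 -1.561 -2.22
vertex 2.038 -2.588 -0.664
endloop
endfacet
facet normal -0.366 0.187 -0.912
outer loop
vertex 1.247 -1.561 -2.22
vertex 1.342 -2.232 -2.396
vertex 0.779 -1.931 -2.108
endloop
endfacet
facet normal -0.379 0.672 0.636
outer loop
vertex 1.247 -1.561 -2.22
vertex 0.779 -1.931 -2.108
vertex 2.038 -2.588 -0.664
endloop
endfacet
facet normal -0.367 0.186 -0.912
outer loop
vertex 0.779 -1.931 -2.108
vertex 1.342 -2.232 -2.396
vertex 0.735 -2.528 -2.212
endloop
endfacet
facet normal -0.765 -0.055 0.642
outer loop
vertex 0.779 -1.931 -2.108
vertex 0.735 -2.528 -2.212
vertex 2.038 -2.588 -0.664
endloop
endfacet
facet normal -0.367 0.187 -0.911
outer loop
vertex 0.735 -2.528 -2.212
vertex 1.342 -2.232 -2.396
vertex 1.147 -2.902 -2.455
endloop
endfacet
facet normal -0.488 -0.785 0.381
outer loop
vertex 0.735 -2.528 -2.212
vertex 1.147 -2.902 -2.455
vertex 2.038 -2.588 -0.664
endloop
endfacet
facet normal -0.366 0.187 -0.912
outer loop
vertex 1.147 -2.902 -2.455
vertex 1.342 -2.232 -2.396
vertex 1.707 -2.771 -2.653
endloop
endfacet
facet normal 0.244 -0.969 0.049
outer loop
vertex 1.147 -2.902 -2.455
vertex 1.707 -2.771 -2.653
vertex 2.038 -2.588 -0.664
endloop
endfacet
facet normal -0.366 0.187 -0.912
outer loop
vertex 1.707 -2.771 -2.653
vertex 1.342 -2.232 -2.396
vertex 1.991 -2.235 -2.657
endloop
endfacet
facet normal 0.879 -0.466 -0.103
outer loop
vertex 1.707 -2.771 -2.653
vertex 1.991 -2.235 -2.657
vertex 2.038 -2.588 -0.664
endloop
endfacet
facet normal -0.290 0.678 0.675
outer loop
vertex 1.194 3.102 0.309
vertex 0.504 2.767 0.349
vertex 1.068 2.541 0.818
endloop
endfacet
facet normal 0.413 0.559 0.719
outer loop
vertex 1.194 3.102 0.309
vertex 1.068 2.541 0.818
vertex 1.727 2.561 0.424
endloop
endfacet
facet normal 0.701 0.708 0.083
outer loop
vertex 1.194 3.102 0.309
vertex 1.727 2.561 0.424
vertex 1.57 2.8 -0.288
endloop
endfacet
facet normal 0.177 0.919 -0.353
outer loop
vertex 1.194 3.102 0.309
vertex 1.57 2.8 -0.288
vertex 0.814 2.928 -0.335
endloop
endfacet
facet normal -0.436 0.900 0.014
outer loop
vertex 1.194 3.102 0.309
vertex 0.814 2.928 -0.335
vertex 0.504 2.767 0.349
endloop
endfacet
facet normal 0.511 -0.135 0.849
outer loop
vertex 1.727 2.561 0.424
vertex 1.068 2.541 0.818
vertex 1.366 1.892 0.535
endloop
endfacet
facet normal -0.625 0.056 0.779
outer loop
vertex 1.068 2.541 0.818
vertex 0.504 2.767 0.349
vertex 0.61 2.02 0.488
endloop
endfacet
facet normal -0.861 0.416 -0.292
outer loop
vertex 0.504 2.767 0.349
vertex 0.814 2.928 -0.335
vertex 0.453 2.259 -0.224
endloop
endfacet
facet normal 0.131 0.446 -0.885
outer loop
vertex 0.814 2.928 -0.335
vertex 1.57 2.8 -0.288
vertex 1.112 2.279 -0.618
endloop
endfacet
facet normal 0.978 0.105 -0.180
outer loop
vertex 1.57 2.8 -0.288
vertex 1.727 2.561 0.424
vertex 1.676 2.053 -0.149
endloop
endfacet
facet normal -0.177 -0.919 0.353
outer loop
vertex 0.986 1.718 -0.109
vertex 1.366 1.892 0.535
vertex 0.61 2.02 0.488
endloop
endfacet
facet normal -0.701 -0.708 -0.083
outer loop
vertex 0.986 1.718 -0.109
vertex 0.61 2.02 0.488
vertex 0.453 2.259 -0.224
endloop
endfacet
facet normal -0.413 -0.559 -0.719
outer loop
vertex 0.986 1.718 -0.109
vertex 0.453 2.259 -0.224
vertex 1.112 2.279 -0.618
endloop
endfacet
facet normal 0.290 -0.678 -0.675
outer loop
vertex 0.986 1.718 -0.109
vertex 1.112 2.279 -0.618
vertex 1.676 2.053 -0.149
endloop
endfacet
facet normal 0.436 -0.900 -0.014
outer loop
vertex 0.986 1.718 -0.109
vertex 1.676 2.053 -0.149
vertex 1.366 1.892 0.535
endloop
endfacet
facet normal -0.131 -0.446 0.885
outer loop
vertex 0.61 2.02 0.488
vertex 1.366 1.892 0.535
vertex 1.068 2.541 0.818
endloop
endfacet
facet normal -0.978 -0.105 0.180
outer loop
vertex 0.453 2.259 -0.224
vertex 0.61 2.02 0.488
vertex 0.504 2.767 0.349
endloop
endfacet
facet normal -0.511 0.135 -0.849
outer loop
vertex 1.112 2.279 -0.618
vertex 0.453 2.259 -0.224
vertex 0.814 2.928 -0.335
endloop
endfacet
facet normal 0.625 -0.056 -0.779
outer loop
vertex 1.676 2.053 -0.149
vertex 1.112 2.279 -0.618
vertex 1.57 2.8 -0.288
endloop
endfacet
facet normal 0.861 -0.416 0.292
outer loop
vertex 1.366 1.892 0.535
vertex 1.676 2.053 -0.149
vertex 1.727 2.561 0.424
endloop
endfacet

endsolid


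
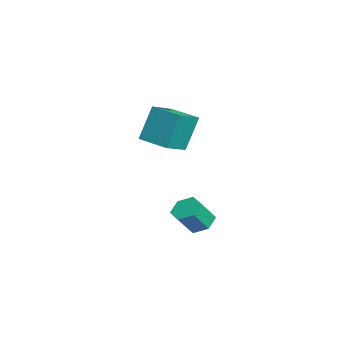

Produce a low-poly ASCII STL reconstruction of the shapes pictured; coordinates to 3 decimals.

solid 
facet normal -0.379 0.500 -0.778
outer loop
vertex 2.064 1.828 -1.3
vertex 1.643 2.125 -0.904
vertex 2.226 2.39 -1.018
endloop
endfacet
facet normal 0.891 -0.029 -0.454
outer loop
vertex 2.064 1.828 -1.3
vertex 2.226 2.39 -1.018
vertex 2.497 1.258 -0.413
endloop
endfacet
facet normal 0.891 -0.029 -0.453
outer loop
vertex 2.497 1.258 -0.413
vertex 2.226 2.39 -1.018
vertex 2.659 1.821 -0.13
endloop
endfacet
facet normal 0.381 -0.500 0.777
outer loop
vertex 2.497 1.258 -0.413
vertex 2.659 1.821 -0.13
vertex 2.077 1.555 -0.016
endloop
endfacet
facet normal -0.380 0.500 -0.778
outer loop
vertex 2.226 2.39 -1.018
vertex 1.643 2.125 -0.904
vertex 1.805 2.688 -0.621
endloop
endfacet
facet normal 0.661 0.735 0.149
outer loop
vertex 2.226 2.39 -1.018
vertex 1.805 2.688 -0.621
vertex 2.659 1.821 -0.13
endloop
endfacet
facet normal 0.660 0.736 0.150
outer loop
vertex 2.659 1.821 -0.13
vertex 1.805 2.688 -0.621
vertex 2.238 2.118 0.266
endloop
endfacet
facet normal 0.381 -0.499 0.779
outer loop
vertex 2.659 1.821 -0.13
vertex 2.238 2.118 0.266
vertex 2.077 1.555 -0.016
endloop
endfacet
facet normal -0.381 0.500 -0.777
outer loop
vertex 1.805 2.688 -0.621
vertex 1.643 2.125 -0.904
vertex 1.223 2.422 -0.507
endloop
endfacet
facet normal -0.231 0.763 0.603
outer loop
vertex 1.805 2.688 -0.621
vertex 1.223 2.422 -0.507
vertex 2.238 2.118 0.266
endloop
endfacet
facet normal -0.231 0.763 0.603
outer loop
vertex 2.238 2.118 0.266
vertex 1.223 2.422 -0.507
vertex 1.656 1.852 0.38
endloop
endfacet
facet normal 0.381 -0.499 0.779
outer loop
vertex 2.238 2.118 0.266
vertex 1.656 1.852 0.38
vertex 2.077 1.555 -0.016
endloop
endfacet
facet normal -0.381 0.500 -0.777
outer loop
vertex 1.223 2.422 -0.507
vertex 1.643 2.125 -0.904
vertex 1.061 1.859 -0.79
endloop
endfacet
facet normal -0.891 0.029 0.453
outer loop
vertex 1.223 2.422 -0.507
vertex 1.061 1.859 -0.79
vertex 1.656 1.852 0.38
endloop
endfacet
facet normal -0.891 0.029 0.453
outer loop
vertex 1.656 1.852 0.38
vertex 1.061 1.859 -0.79
vertex 1.494 1.29 0.098
endloop
endfacet
facet normal 0.379 -0.500 0.778
outer loop
vertex 1.656 1.852 0.38
vertex 1.494 1.29 0.098
vertex 2.077 1.555 -0.016
endloop
endfacet
facet normal -0.381 0.499 -0.779
outer loop
vertex 1.061 1.859 -0.79
vertex 1.643 2.125 -0.904
vertex 1.482 1.562 -1.186
endloop
endfacet
facet normal -0.660 -0.736 -0.150
outer loop
vertex 1.061 1.859 -0.79
vertex 1.482 1.562 -1.186
vertex 1.494 1.29 0.098
endloop
endfacet
facet normal -0.661 -0.735 -0.150
outer loop
vertex 1.494 1.29 0.098
vertex 1.482 1.562 -1.186
vertex 1.915 0.992 -0.299
endloop
endfacet
facet normal 0.380 -0.500 0.778
outer loop
vertex 1.494 1.29 0.098
vertex 1.915 0.992 -0.299
vertex 2.077 1.555 -0.016
endloop
endfacet
facet normal -0.381 0.499 -0.779
outer loop
vertex 1.482 1.562 -1.186
vertex 1.643 2.125 -0.904
vertex 2.064 1.828 -1.3
endloop
endfacet
facet normal 0.231 -0.763 -0.603
outer loop
vertex 1.482 1.562 -1.186
vertex 2.064 1.828 -1.3
vertex 1.915 0.992 -0.299
endloop
endfacet
facet normal 0.231 -0.763 -0.603
outer loop
vertex 1.915 0.992 -0.299
vertex 2.064 1.828 -1.3
vertex 2.497 1.258 -0.413
endloop
endfacet
facet normal 0.381 -0.500 0.777
outer loop
vertex 1.915 0.992 -0.299
vertex 2.497 1.258 -0.413
vertex 2.077 1.555 -0.016
endloop
endfacet
facet normal -0.693 -0.713 0.106
outer loop
vertex -2.82 0.534 3.488
vertex -3.706 1.329 3.044
vertex -2.505 -0.009 1.887
endloop
endfacet
facet normal 0.697 -0.626 0.349
outer loop
vertex -1.514 1.011 1.736
vertex -2.82 0.534 3.488
vertex -2.505 -0.009 1.887
endloop
endfacet
facet normal -0.693 -0.713 0.106
outer loop
vertex -2.505 -0.009 1.887
vertex -3.706 1.329 3.044
vertex -3.391 0.786 1.443
endloop
endfacet
facet normal 0.183 -0.316 -0.931
outer loop
vertex -3.391 0.786 1.443
vertex -1.514 1.011 1.736
vertex -2.505 -0.009 1.887
endloop
endfacet
facet normal -0.183 0.316 0.931
outer loop
vertex -2.82 0.534 3.488
vertex -2.715 2.349 2.893
vertex -3.706 1.329 3.044
endloop
endfacet
facet normal 0.697 -0.626 0.349
outer loop
vertex -1.829 1.554 3.337
vertex -2.82 0.534 3.488
vertex -1.514 1.011 1.736
endloop
endfacet
facet normal -0.183 0.316 0.931
outer loop
vertex -1.829 1.554 3.337
vertex -2.715 2.349 2.893
vertex -2.82 0.534 3.488
endloop
endfacet
facet normal -0.697 0.626 -0.349
outer loop
vertex -3.706 1.329 3.044
vertex -2.715 2.349 2.893
vertex -3.391 0.786 1.443
endloop
endfacet
facet normal 0.183 -0.316 -0.931
outer loop
vertex -2.4 1.806 1.292
vertex -1.514 1.011 1.736
vertex -3.391 0.786 1.443
endloop
endfacet
facet normal -0.697 0.626 -0.349
outer loop
vertex -3.391 0.786 1.443
vertex -2.715 2.349 2.893
vertex -2.4 1.806 1.292
endloop
endfacet
facet normal 0.693 0.713 -0.106
outer loop
vertex -2.4 1.806 1.292
vertex -1.829 1.554 3.337
vertex -1.514 1.011 1.736
endloop
endfacet
facet normal 0.693 0.713 -0.106
outer loop
vertex -2.715 2.349 2.893
vertex -1.829 1.554 3.337
vertex -2.4 1.806 1.292
endloop
endfacet

endsolid


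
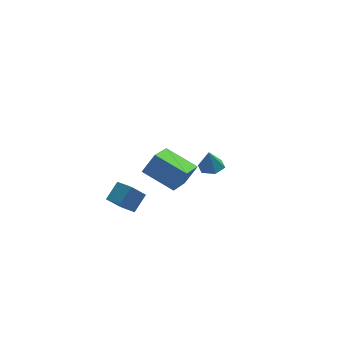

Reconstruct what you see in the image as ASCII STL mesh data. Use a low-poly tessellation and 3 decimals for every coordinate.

solid 
facet normal 0.118 -0.043 -0.992
outer loop
vertex 3.997 2.366 -1.97
vertex 3.38 2.745 -2.06
vertex 4.017 3.095 -1.999
endloop
endfacet
facet normal 0.816 0.001 0.577
outer loop
vertex 3.997 2.366 -1.97
vertex 4.017 3.095 -1.999
vertex 3.24 2.795 -0.9
endloop
endfacet
facet normal 0.118 -0.043 -0.992
outer loop
vertex 4.017 3.095 -1.999
vertex 3.38 2.745 -2.06
vertex 3.4 3.474 -2.089
endloop
endfacet
facet normal 0.401 0.771 0.494
outer loop
vertex 4.017 3.095 -1.999
vertex 3.4 3.474 -2.089
vertex 3.24 2.795 -0.9
endloop
endfacet
facet normal 0.120 -0.043 -0.992
outer loop
vertex 3.4 3.474 -2.089
vertex 3.38 2.745 -2.06
vertex 2.762 3.124 -2.151
endloop
endfacet
facet normal -0.472 0.791 0.388
outer loop
vertex 3.4 3.474 -2.089
vertex 2.762 3.124 -2.151
vertex 3.24 2.795 -0.9
endloop
endfacet
facet normal 0.120 -0.043 -0.992
outer loop
vertex 2.762 3.124 -2.151
vertex 3.38 2.745 -2.06
vertex 2.742 2.395 -2.122
endloop
endfacet
facet normal -0.930 0.040 0.366
outer loop
vertex 2.762 3.124 -2.151
vertex 2.742 2.395 -2.122
vertex 3.24 2.795 -0.9
endloop
endfacet
facet normal 0.120 -0.043 -0.992
outer loop
vertex 2.742 2.395 -2.122
vertex 3.38 2.745 -2.06
vertex 3.359 2.016 -2.031
endloop
endfacet
facet normal -0.515 -0.730 0.449
outer loop
vertex 2.742 2.395 -2.122
vertex 3.359 2.016 -2.031
vertex 3.24 2.795 -0.9
endloop
endfacet
facet normal 0.118 -0.043 -0.992
outer loop
vertex 3.359 2.016 -2.031
vertex 3.38 2.745 -2.06
vertex 3.997 2.366 -1.97
endloop
endfacet
facet normal 0.359 -0.751 0.555
outer loop
vertex 3.359 2.016 -2.031
vertex 3.997 2.366 -1.97
vertex 3.24 2.795 -0.9
endloop
endfacet
facet normal -0.638 -0.508 -0.578
outer loop
vertex -2.537 -1.412 0.039
vertex -3.005 -0.458 -0.283
vertex -1.809 -1.346 -0.823
endloop
endfacet
facet normal 0.421 -0.860 0.290
outer loop
vertex -1.075 -0.762 -0.157
vertex -2.537 -1.412 0.039
vertex -1.809 -1.346 -0.823
endloop
endfacet
facet normal -0.638 -0.508 -0.579
outer loop
vertex -1.809 -1.346 -0.823
vertex -3.005 -0.458 -0.283
vertex -2.277 -0.392 -1.144
endloop
endfacet
facet normal 0.644 0.060 -0.762
outer loop
vertex -2.277 -0.392 -1.144
vertex -1.075 -0.762 -0.157
vertex -1.809 -1.346 -0.823
endloop
endfacet
facet normal -0.645 -0.059 0.762
outer loop
vertex -2.537 -1.412 0.039
vertex -2.271 0.126 0.383
vertex -3.005 -0.458 -0.283
endloop
endfacet
facet normal 0.421 -0.859 0.290
outer loop
vertex -1.803 -0.828 0.704
vertex -2.537 -1.412 0.039
vertex -1.075 -0.762 -0.157
endloop
endfacet
facet normal -0.644 -0.059 0.763
outer loop
vertex -1.803 -0.828 0.704
vertex -2.271 0.126 0.383
vertex -2.537 -1.412 0.039
endloop
endfacet
facet normal -0.421 0.860 -0.290
outer loop
vertex -3.005 -0.458 -0.283
vertex -2.271 0.126 0.383
vertex -2.277 -0.392 -1.144
endloop
endfacet
facet normal 0.644 0.059 -0.763
outer loop
vertex -1.543 0.192 -0.479
vertex -1.075 -0.762 -0.157
vertex -2.277 -0.392 -1.144
endloop
endfacet
facet normal -0.421 0.859 -0.290
outer loop
vertex -2.277 -0.392 -1.144
vertex -2.271 0.126 0.383
vertex -1.543 0.192 -0.479
endloop
endfacet
facet normal 0.638 0.508 0.578
outer loop
vertex -1.543 0.192 -0.479
vertex -1.803 -0.828 0.704
vertex -1.075 -0.762 -0.157
endloop
endfacet
facet normal 0.639 0.508 0.578
outer loop
vertex -2.271 0.126 0.383
vertex -1.803 -0.828 0.704
vertex -1.543 0.192 -0.479
endloop
endfacet
facet normal -0.467 -0.731 0.497
outer loop
vertex -0.1 -4.539 4.554
vertex -1.295 -3.332 5.206
vertex -0.787 -4.724 3.637
endloop
endfacet
facet normal 0.657 -0.663 -0.358
outer loop
vertex 0.195 -3.188 2.594
vertex -0.1 -4.539 4.554
vertex -0.787 -4.724 3.637
endloop
endfacet
facet normal -0.467 -0.731 0.497
outer loop
vertex -0.787 -4.724 3.637
vertex -1.295 -3.332 5.206
vertex -1.982 -3.516 4.29
endloop
endfacet
facet normal -0.592 -0.158 -0.790
outer loop
vertex -1.982 -3.516 4.29
vertex 0.195 -3.188 2.594
vertex -0.787 -4.724 3.637
endloop
endfacet
facet normal 0.592 0.159 0.791
outer loop
vertex -0.1 -4.539 4.554
vertex -0.313 -1.796 4.163
vertex -1.295 -3.332 5.206
endloop
endfacet
facet normal 0.656 -0.664 -0.359
outer loop
vertex 0.882 -3.004 3.51
vertex -0.1 -4.539 4.554
vertex 0.195 -3.188 2.594
endloop
endfacet
facet normal 0.592 0.159 0.790
outer loop
vertex 0.882 -3.004 3.51
vertex -0.313 -1.796 4.163
vertex -0.1 -4.539 4.554
endloop
endfacet
facet normal -0.656 0.663 0.359
outer loop
vertex -1.295 -3.332 5.206
vertex -0.313 -1.796 4.163
vertex -1.982 -3.516 4.29
endloop
endfacet
facet normal -0.592 -0.159 -0.790
outer loop
vertex -1.0 -1.981 3.246
vertex 0.195 -3.188 2.594
vertex -1.982 -3.516 4.29
endloop
endfacet
facet normal -0.657 0.664 0.358
outer loop
vertex -1.982 -3.516 4.29
vertex -0.313 -1.796 4.163
vertex -1.0 -1.981 3.246
endloop
endfacet
facet normal 0.467 0.731 -0.497
outer loop
vertex -1.0 -1.981 3.246
vertex 0.882 -3.004 3.51
vertex 0.195 -3.188 2.594
endloop
endfacet
facet normal 0.467 0.731 -0.497
outer loop
vertex -0.313 -1.796 4.163
vertex 0.882 -3.004 3.51
vertex -1.0 -1.981 3.246
endloop
endfacet

endsolid


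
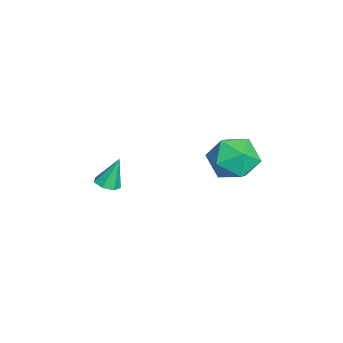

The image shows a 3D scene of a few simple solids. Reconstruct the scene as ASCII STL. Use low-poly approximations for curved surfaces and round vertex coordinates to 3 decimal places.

solid 
facet normal 0.136 -0.350 -0.927
outer loop
vertex 0.068 -1.401 0.024
vertex -0.381 -1.679 0.063
vertex -0.313 -1.184 -0.114
endloop
endfacet
facet normal 0.463 0.880 0.105
outer loop
vertex 0.068 -1.401 0.024
vertex -0.313 -1.184 -0.114
vertex -0.559 -1.221 1.277
endloop
endfacet
facet normal 0.137 -0.350 -0.927
outer loop
vertex -0.313 -1.184 -0.114
vertex -0.381 -1.679 0.063
vertex -0.746 -1.34 -0.119
endloop
endfacet
facet normal -0.338 0.940 -0.035
outer loop
vertex -0.313 -1.184 -0.114
vertex -0.746 -1.34 -0.119
vertex -0.559 -1.221 1.277
endloop
endfacet
facet normal 0.136 -0.351 -0.926
outer loop
vertex -0.746 -1.34 -0.119
vertex -0.381 -1.679 0.063
vertex -0.904 -1.752 0.014
endloop
endfacet
facet normal -0.920 0.382 0.091
outer loop
vertex -0.746 -1.34 -0.119
vertex -0.904 -1.752 0.014
vertex -0.559 -1.221 1.277
endloop
endfacet
facet normal 0.136 -0.350 -0.927
outer loop
vertex -0.904 -1.752 0.014
vertex -0.381 -1.679 0.063
vertex -0.668 -2.108 0.183
endloop
endfacet
facet normal -0.842 -0.374 0.388
outer loop
vertex -0.904 -1.752 0.014
vertex -0.668 -2.108 0.183
vertex -0.559 -1.221 1.277
endloop
endfacet
facet normal 0.136 -0.350 -0.927
outer loop
vertex -0.668 -2.108 0.183
vertex -0.381 -1.679 0.063
vertex -0.216 -2.142 0.262
endloop
endfacet
facet normal -0.167 -0.758 0.631
outer loop
vertex -0.668 -2.108 0.183
vertex -0.216 -2.142 0.262
vertex -0.559 -1.221 1.277
endloop
endfacet
facet normal 0.136 -0.350 -0.927
outer loop
vertex -0.216 -2.142 0.262
vertex -0.381 -1.679 0.063
vertex 0.112 -1.827 0.191
endloop
endfacet
facet normal 0.600 -0.481 0.639
outer loop
vertex -0.216 -2.142 0.262
vertex 0.112 -1.827 0.191
vertex -0.559 -1.221 1.277
endloop
endfacet
facet normal 0.136 -0.349 -0.927
outer loop
vertex 0.112 -1.827 0.191
vertex -0.381 -1.679 0.063
vertex 0.068 -1.401 0.024
endloop
endfacet
facet normal 0.880 0.249 0.404
outer loop
vertex 0.112 -1.827 0.191
vertex 0.068 -1.401 0.024
vertex -0.559 -1.221 1.277
endloop
endfacet
facet normal -0.475 -0.705 0.526
outer loop
vertex 0.499 2.553 3.036
vertex 1.18 1.842 2.698
vertex 1.37 2.369 3.576
endloop
endfacet
facet normal -0.536 -0.070 0.841
outer loop
vertex 0.499 2.553 3.036
vertex 1.37 2.369 3.576
vertex 1.036 3.346 3.444
endloop
endfacet
facet normal -0.845 0.378 0.378
outer loop
vertex 0.499 2.553 3.036
vertex 1.036 3.346 3.444
vertex 0.641 3.424 2.484
endloop
endfacet
facet normal -0.975 0.017 -0.223
outer loop
vertex 0.499 2.553 3.036
vertex 0.641 3.424 2.484
vertex 0.73 2.495 2.023
endloop
endfacet
facet normal -0.747 -0.652 -0.133
outer loop
vertex 0.499 2.553 3.036
vertex 0.73 2.495 2.023
vertex 1.18 1.842 2.698
endloop
endfacet
facet normal 0.122 0.174 0.977
outer loop
vertex 1.036 3.346 3.444
vertex 1.37 2.369 3.576
vertex 2.05 3.125 3.357
endloop
endfacet
facet normal 0.220 -0.857 0.467
outer loop
vertex 1.37 2.369 3.576
vertex 1.18 1.842 2.698
vertex 2.139 2.196 2.896
endloop
endfacet
facet normal -0.219 -0.770 -0.599
outer loop
vertex 1.18 1.842 2.698
vertex 0.73 2.495 2.023
vertex 1.744 2.274 1.936
endloop
endfacet
facet normal -0.588 0.313 -0.745
outer loop
vertex 0.73 2.495 2.023
vertex 0.641 3.424 2.484
vertex 1.41 3.251 1.804
endloop
endfacet
facet normal -0.378 0.897 0.229
outer loop
vertex 0.641 3.424 2.484
vertex 1.036 3.346 3.444
vertex 1.6 3.778 2.682
endloop
endfacet
facet normal 0.975 -0.017 0.223
outer loop
vertex 2.281 3.067 2.344
vertex 2.05 3.125 3.357
vertex 2.139 2.196 2.896
endloop
endfacet
facet normal 0.845 -0.378 -0.378
outer loop
vertex 2.281 3.067 2.344
vertex 2.139 2.196 2.896
vertex 1.744 2.274 1.936
endloop
endfacet
facet normal 0.536 0.070 -0.841
outer loop
vertex 2.281 3.067 2.344
vertex 1.744 2.274 1.936
vertex 1.41 3.251 1.804
endloop
endfacet
facet normal 0.475 0.705 -0.526
outer loop
vertex 2.281 3.067 2.344
vertex 1.41 3.251 1.804
vertex 1.6 3.778 2.682
endloop
endfacet
facet normal 0.747 0.652 0.133
outer loop
vertex 2.281 3.067 2.344
vertex 1.6 3.778 2.682
vertex 2.05 3.125 3.357
endloop
endfacet
facet normal 0.588 -0.313 0.745
outer loop
vertex 2.139 2.196 2.896
vertex 2.05 3.125 3.357
vertex 1.37 2.369 3.576
endloop
endfacet
facet normal 0.378 -0.897 -0.229
outer loop
vertex 1.744 2.274 1.936
vertex 2.139 2.196 2.896
vertex 1.18 1.842 2.698
endloop
endfacet
facet normal -0.122 -0.174 -0.977
outer loop
vertex 1.41 3.251 1.804
vertex 1.744 2.274 1.936
vertex 0.73 2.495 2.023
endloop
endfacet
facet normal -0.220 0.857 -0.467
outer loop
vertex 1.6 3.778 2.682
vertex 1.41 3.251 1.804
vertex 0.641 3.424 2.484
endloop
endfacet
facet normal 0.219 0.770 0.599
outer loop
vertex 2.05 3.125 3.357
vertex 1.6 3.778 2.682
vertex 1.036 3.346 3.444
endloop
endfacet

endsolid


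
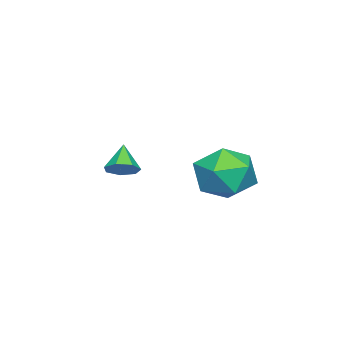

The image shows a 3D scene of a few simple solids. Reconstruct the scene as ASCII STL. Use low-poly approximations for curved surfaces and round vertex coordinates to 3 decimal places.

solid 
facet normal 0.624 0.250 -0.740
outer loop
vertex -1.055 -1.417 1.125
vertex -1.424 -0.957 0.969
vertex -0.958 -0.954 1.363
endloop
endfacet
facet normal 0.412 -0.483 0.772
outer loop
vertex -1.055 -1.417 1.125
vertex -0.958 -0.954 1.363
vertex -2.136 -1.243 1.811
endloop
endfacet
facet normal 0.624 0.251 -0.740
outer loop
vertex -0.958 -0.954 1.363
vertex -1.424 -0.957 0.969
vertex -1.213 -0.493 1.304
endloop
endfacet
facet normal 0.282 0.274 0.919
outer loop
vertex -0.958 -0.954 1.363
vertex -1.213 -0.493 1.304
vertex -2.136 -1.243 1.811
endloop
endfacet
facet normal 0.624 0.250 -0.740
outer loop
vertex -1.213 -0.493 1.304
vertex -1.424 -0.957 0.969
vertex -1.626 -0.382 0.993
endloop
endfacet
facet normal -0.264 0.742 0.616
outer loop
vertex -1.213 -0.493 1.304
vertex -1.626 -0.382 0.993
vertex -2.136 -1.243 1.811
endloop
endfacet
facet normal 0.625 0.251 -0.739
outer loop
vertex -1.626 -0.382 0.993
vertex -1.424 -0.957 0.969
vertex -1.887 -0.704 0.663
endloop
endfacet
facet normal -0.817 0.570 0.090
outer loop
vertex -1.626 -0.382 0.993
vertex -1.887 -0.704 0.663
vertex -2.136 -1.243 1.811
endloop
endfacet
facet normal 0.626 0.252 -0.738
outer loop
vertex -1.887 -0.704 0.663
vertex -1.424 -0.957 0.969
vertex -1.799 -1.216 0.563
endloop
endfacet
facet normal -0.959 -0.114 -0.261
outer loop
vertex -1.887 -0.704 0.663
vertex -1.799 -1.216 0.563
vertex -2.136 -1.243 1.811
endloop
endfacet
facet normal 0.626 0.251 -0.738
outer loop
vertex -1.799 -1.216 0.563
vertex -1.424 -0.957 0.969
vertex -1.429 -1.533 0.769
endloop
endfacet
facet normal -0.583 -0.794 -0.175
outer loop
vertex -1.799 -1.216 0.563
vertex -1.429 -1.533 0.769
vertex -2.136 -1.243 1.811
endloop
endfacet
facet normal 0.625 0.251 -0.739
outer loop
vertex -1.429 -1.533 0.769
vertex -1.424 -0.957 0.969
vertex -1.055 -1.417 1.125
endloop
endfacet
facet normal 0.026 -0.958 0.285
outer loop
vertex -1.429 -1.533 0.769
vertex -1.055 -1.417 1.125
vertex -2.136 -1.243 1.811
endloop
endfacet
facet normal -0.148 0.526 0.838
outer loop
vertex -0.692 3.685 2.009
vertex -1.753 3.285 2.073
vertex -0.903 2.724 2.575
endloop
endfacet
facet normal 0.539 0.337 0.772
outer loop
vertex -0.692 3.685 2.009
vertex -0.903 2.724 2.575
vertex 0.011 2.799 1.905
endloop
endfacet
facet normal 0.783 0.603 0.157
outer loop
vertex -0.692 3.685 2.009
vertex 0.011 2.799 1.905
vertex -0.274 3.407 0.99
endloop
endfacet
facet normal 0.249 0.955 -0.159
outer loop
vertex -0.692 3.685 2.009
vertex -0.274 3.407 0.99
vertex -1.364 3.708 1.094
endloop
endfacet
facet normal -0.326 0.908 0.263
outer loop
vertex -0.692 3.685 2.009
vertex -1.364 3.708 1.094
vertex -1.753 3.285 2.073
endloop
endfacet
facet normal 0.568 -0.375 0.733
outer loop
vertex 0.011 2.799 1.905
vertex -0.903 2.724 2.575
vertex -0.616 1.852 1.906
endloop
endfacet
facet normal -0.541 -0.069 0.838
outer loop
vertex -0.903 2.724 2.575
vertex -1.753 3.285 2.073
vertex -1.706 2.153 2.01
endloop
endfacet
facet normal -0.830 0.550 -0.092
outer loop
vertex -1.753 3.285 2.073
vertex -1.364 3.708 1.094
vertex -1.991 2.761 1.095
endloop
endfacet
facet normal 0.099 0.626 -0.773
outer loop
vertex -1.364 3.708 1.094
vertex -0.274 3.407 0.99
vertex -1.077 2.836 0.425
endloop
endfacet
facet normal 0.963 0.055 -0.264
outer loop
vertex -0.274 3.407 0.99
vertex 0.011 2.799 1.905
vertex -0.227 2.275 0.927
endloop
endfacet
facet normal -0.249 -0.955 0.159
outer loop
vertex -1.288 1.875 0.991
vertex -0.616 1.852 1.906
vertex -1.706 2.153 2.01
endloop
endfacet
facet normal -0.783 -0.603 -0.157
outer loop
vertex -1.288 1.875 0.991
vertex -1.706 2.153 2.01
vertex -1.991 2.761 1.095
endloop
endfacet
facet normal -0.539 -0.337 -0.772
outer loop
vertex -1.288 1.875 0.991
vertex -1.991 2.761 1.095
vertex -1.077 2.836 0.425
endloop
endfacet
facet normal 0.148 -0.526 -0.838
outer loop
vertex -1.288 1.875 0.991
vertex -1.077 2.836 0.425
vertex -0.227 2.275 0.927
endloop
endfacet
facet normal 0.326 -0.908 -0.263
outer loop
vertex -1.288 1.875 0.991
vertex -0.227 2.275 0.927
vertex -0.616 1.852 1.906
endloop
endfacet
facet normal -0.099 -0.626 0.773
outer loop
vertex -1.706 2.153 2.01
vertex -0.616 1.852 1.906
vertex -0.903 2.724 2.575
endloop
endfacet
facet normal -0.963 -0.055 0.264
outer loop
vertex -1.991 2.761 1.095
vertex -1.706 2.153 2.01
vertex -1.753 3.285 2.073
endloop
endfacet
facet normal -0.568 0.375 -0.733
outer loop
vertex -1.077 2.836 0.425
vertex -1.991 2.761 1.095
vertex -1.364 3.708 1.094
endloop
endfacet
facet normal 0.541 0.069 -0.838
outer loop
vertex -0.227 2.275 0.927
vertex -1.077 2.836 0.425
vertex -0.274 3.407 0.99
endloop
endfacet
facet normal 0.830 -0.550 0.092
outer loop
vertex -0.616 1.852 1.906
vertex -0.227 2.275 0.927
vertex 0.011 2.799 1.905
endloop
endfacet

endsolid


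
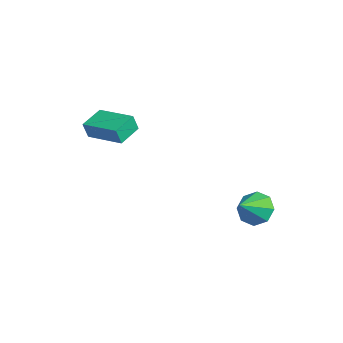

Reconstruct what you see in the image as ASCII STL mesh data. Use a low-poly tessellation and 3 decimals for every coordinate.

solid 
facet normal -0.814 -0.567 -0.130
outer loop
vertex -3.632 -3.647 1.314
vertex -4.455 -2.55 1.684
vertex -3.678 -3.368 0.386
endloop
endfacet
facet normal 0.579 -0.772 -0.261
outer loop
vertex -1.985 -2.19 0.656
vertex -3.632 -3.647 1.314
vertex -3.678 -3.368 0.386
endloop
endfacet
facet normal -0.814 -0.567 -0.130
outer loop
vertex -3.678 -3.368 0.386
vertex -4.455 -2.55 1.684
vertex -4.501 -2.271 0.756
endloop
endfacet
facet normal -0.047 0.287 -0.957
outer loop
vertex -4.501 -2.271 0.756
vertex -1.985 -2.19 0.656
vertex -3.678 -3.368 0.386
endloop
endfacet
facet normal 0.047 -0.287 0.957
outer loop
vertex -3.632 -3.647 1.314
vertex -2.762 -1.372 1.954
vertex -4.455 -2.55 1.684
endloop
endfacet
facet normal 0.579 -0.772 -0.261
outer loop
vertex -1.939 -2.469 1.584
vertex -3.632 -3.647 1.314
vertex -1.985 -2.19 0.656
endloop
endfacet
facet normal 0.047 -0.287 0.957
outer loop
vertex -1.939 -2.469 1.584
vertex -2.762 -1.372 1.954
vertex -3.632 -3.647 1.314
endloop
endfacet
facet normal -0.579 0.772 0.261
outer loop
vertex -4.455 -2.55 1.684
vertex -2.762 -1.372 1.954
vertex -4.501 -2.271 0.756
endloop
endfacet
facet normal -0.047 0.287 -0.957
outer loop
vertex -2.808 -1.093 1.026
vertex -1.985 -2.19 0.656
vertex -4.501 -2.271 0.756
endloop
endfacet
facet normal -0.579 0.772 0.261
outer loop
vertex -4.501 -2.271 0.756
vertex -2.762 -1.372 1.954
vertex -2.808 -1.093 1.026
endloop
endfacet
facet normal 0.814 0.567 0.130
outer loop
vertex -2.808 -1.093 1.026
vertex -1.939 -2.469 1.584
vertex -1.985 -2.19 0.656
endloop
endfacet
facet normal 0.814 0.567 0.130
outer loop
vertex -2.762 -1.372 1.954
vertex -1.939 -2.469 1.584
vertex -2.808 -1.093 1.026
endloop
endfacet
facet normal -0.450 0.683 -0.575
outer loop
vertex 1.453 4.016 -3.969
vertex 0.538 3.73 -3.593
vertex 1.25 4.424 -3.326
endloop
endfacet
facet normal 0.965 0.096 0.244
outer loop
vertex 1.453 4.016 -3.969
vertex 1.25 4.424 -3.326
vertex 1.262 2.63 -2.667
endloop
endfacet
facet normal -0.450 0.683 -0.576
outer loop
vertex 1.25 4.424 -3.326
vertex 0.538 3.73 -3.593
vertex 0.63 4.426 -2.839
endloop
endfacet
facet normal 0.593 0.281 0.754
outer loop
vertex 1.25 4.424 -3.326
vertex 0.63 4.426 -2.839
vertex 1.262 2.63 -2.667
endloop
endfacet
facet normal -0.450 0.683 -0.576
outer loop
vertex 0.63 4.426 -2.839
vertex 0.538 3.73 -3.593
vertex -0.044 4.02 -2.794
endloop
endfacet
facet normal 0.007 0.098 0.995
outer loop
vertex 0.63 4.426 -2.839
vertex -0.044 4.02 -2.794
vertex 1.262 2.63 -2.667
endloop
endfacet
facet normal -0.450 0.683 -0.576
outer loop
vertex -0.044 4.02 -2.794
vertex 0.538 3.73 -3.593
vertex -0.377 3.444 -3.217
endloop
endfacet
facet normal -0.448 -0.346 0.824
outer loop
vertex -0.044 4.02 -2.794
vertex -0.377 3.444 -3.217
vertex 1.262 2.63 -2.667
endloop
endfacet
facet normal -0.450 0.683 -0.575
outer loop
vertex -0.377 3.444 -3.217
vertex 0.538 3.73 -3.593
vertex -0.175 3.036 -3.86
endloop
endfacet
facet normal -0.508 -0.791 0.342
outer loop
vertex -0.377 3.444 -3.217
vertex -0.175 3.036 -3.86
vertex 1.262 2.63 -2.667
endloop
endfacet
facet normal -0.450 0.683 -0.575
outer loop
vertex -0.175 3.036 -3.86
vertex 0.538 3.73 -3.593
vertex 0.445 3.034 -4.347
endloop
endfacet
facet normal -0.136 -0.976 -0.169
outer loop
vertex -0.175 3.036 -3.86
vertex 0.445 3.034 -4.347
vertex 1.262 2.63 -2.667
endloop
endfacet
facet normal -0.451 0.683 -0.575
outer loop
vertex 0.445 3.034 -4.347
vertex 0.538 3.73 -3.593
vertex 1.119 3.441 -4.392
endloop
endfacet
facet normal 0.451 -0.793 -0.410
outer loop
vertex 0.445 3.034 -4.347
vertex 1.119 3.441 -4.392
vertex 1.262 2.63 -2.667
endloop
endfacet
facet normal -0.450 0.684 -0.574
outer loop
vertex 1.119 3.441 -4.392
vertex 0.538 3.73 -3.593
vertex 1.453 4.016 -3.969
endloop
endfacet
facet normal 0.906 -0.350 -0.240
outer loop
vertex 1.119 3.441 -4.392
vertex 1.453 4.016 -3.969
vertex 1.262 2.63 -2.667
endloop
endfacet

endsolid


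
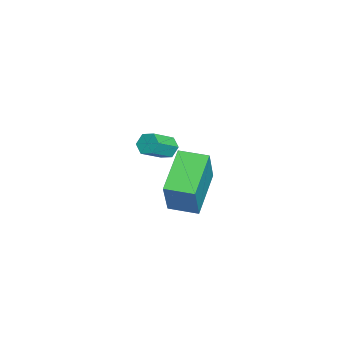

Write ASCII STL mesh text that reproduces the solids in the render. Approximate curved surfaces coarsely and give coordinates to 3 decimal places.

solid 
facet normal -0.518 0.063 -0.853
outer loop
vertex -1.767 -0.791 -1.667
vertex -1.474 0.421 -1.755
vertex -0.024 -1.292 -2.764
endloop
endfacet
facet normal -0.234 -0.970 0.071
outer loop
vertex 1.034 -1.421 -1.025
vertex -1.767 -0.791 -1.667
vertex -0.024 -1.292 -2.764
endloop
endfacet
facet normal -0.519 0.063 -0.852
outer loop
vertex -0.024 -1.292 -2.764
vertex -1.474 0.421 -1.755
vertex 0.269 -0.08 -2.853
endloop
endfacet
facet normal 0.822 -0.237 -0.518
outer loop
vertex 0.269 -0.08 -2.853
vertex 1.034 -1.421 -1.025
vertex -0.024 -1.292 -2.764
endloop
endfacet
facet normal -0.822 0.236 0.518
outer loop
vertex -1.767 -0.791 -1.667
vertex -0.416 0.292 -0.016
vertex -1.474 0.421 -1.755
endloop
endfacet
facet normal -0.234 -0.970 0.071
outer loop
vertex -0.709 -0.92 0.073
vertex -1.767 -0.791 -1.667
vertex 1.034 -1.421 -1.025
endloop
endfacet
facet normal -0.822 0.237 0.518
outer loop
vertex -0.709 -0.92 0.073
vertex -0.416 0.292 -0.016
vertex -1.767 -0.791 -1.667
endloop
endfacet
facet normal 0.234 0.970 -0.071
outer loop
vertex -1.474 0.421 -1.755
vertex -0.416 0.292 -0.016
vertex 0.269 -0.08 -2.853
endloop
endfacet
facet normal 0.822 -0.236 -0.518
outer loop
vertex 1.327 -0.209 -1.113
vertex 1.034 -1.421 -1.025
vertex 0.269 -0.08 -2.853
endloop
endfacet
facet normal 0.234 0.970 -0.071
outer loop
vertex 0.269 -0.08 -2.853
vertex -0.416 0.292 -0.016
vertex 1.327 -0.209 -1.113
endloop
endfacet
facet normal 0.519 -0.064 0.853
outer loop
vertex 1.327 -0.209 -1.113
vertex -0.709 -0.92 0.073
vertex 1.034 -1.421 -1.025
endloop
endfacet
facet normal 0.519 -0.063 0.853
outer loop
vertex -0.416 0.292 -0.016
vertex -0.709 -0.92 0.073
vertex 1.327 -0.209 -1.113
endloop
endfacet
facet normal -0.626 0.579 -0.522
outer loop
vertex 3.115 -1.407 1.913
vertex 2.964 -1.181 2.345
vertex 3.358 -0.992 2.082
endloop
endfacet
facet normal 0.617 -0.041 -0.786
outer loop
vertex 3.115 -1.407 1.913
vertex 3.358 -0.992 2.082
vertex 3.848 -2.084 2.524
endloop
endfacet
facet normal 0.618 -0.041 -0.785
outer loop
vertex 3.848 -2.084 2.524
vertex 3.358 -0.992 2.082
vertex 4.09 -1.669 2.693
endloop
endfacet
facet normal 0.626 -0.578 0.523
outer loop
vertex 3.848 -2.084 2.524
vertex 4.09 -1.669 2.693
vertex 3.696 -1.859 2.955
endloop
endfacet
facet normal -0.626 0.578 -0.523
outer loop
vertex 3.358 -0.992 2.082
vertex 2.964 -1.181 2.345
vertex 3.206 -0.766 2.514
endloop
endfacet
facet normal 0.721 0.685 -0.105
outer loop
vertex 3.358 -0.992 2.082
vertex 3.206 -0.766 2.514
vertex 4.09 -1.669 2.693
endloop
endfacet
facet normal 0.721 0.685 -0.106
outer loop
vertex 4.09 -1.669 2.693
vertex 3.206 -0.766 2.514
vertex 3.939 -1.443 3.124
endloop
endfacet
facet normal 0.626 -0.578 0.523
outer loop
vertex 4.09 -1.669 2.693
vertex 3.939 -1.443 3.124
vertex 3.696 -1.859 2.955
endloop
endfacet
facet normal -0.626 0.578 -0.523
outer loop
vertex 3.206 -0.766 2.514
vertex 2.964 -1.181 2.345
vertex 2.812 -0.956 2.776
endloop
endfacet
facet normal 0.103 0.725 0.681
outer loop
vertex 3.206 -0.766 2.514
vertex 2.812 -0.956 2.776
vertex 3.939 -1.443 3.124
endloop
endfacet
facet normal 0.104 0.726 0.680
outer loop
vertex 3.939 -1.443 3.124
vertex 2.812 -0.956 2.776
vertex 3.545 -1.633 3.387
endloop
endfacet
facet normal 0.627 -0.578 0.522
outer loop
vertex 3.939 -1.443 3.124
vertex 3.545 -1.633 3.387
vertex 3.696 -1.859 2.955
endloop
endfacet
facet normal -0.626 0.578 -0.523
outer loop
vertex 2.812 -0.956 2.776
vertex 2.964 -1.181 2.345
vertex 2.57 -1.371 2.607
endloop
endfacet
facet normal -0.618 0.040 0.785
outer loop
vertex 2.812 -0.956 2.776
vertex 2.57 -1.371 2.607
vertex 3.545 -1.633 3.387
endloop
endfacet
facet normal -0.617 0.042 0.786
outer loop
vertex 3.545 -1.633 3.387
vertex 2.57 -1.371 2.607
vertex 3.302 -2.048 3.218
endloop
endfacet
facet normal 0.626 -0.579 0.522
outer loop
vertex 3.545 -1.633 3.387
vertex 3.302 -2.048 3.218
vertex 3.696 -1.859 2.955
endloop
endfacet
facet normal -0.626 0.578 -0.523
outer loop
vertex 2.57 -1.371 2.607
vertex 2.964 -1.181 2.345
vertex 2.721 -1.597 2.176
endloop
endfacet
facet normal -0.721 -0.684 0.106
outer loop
vertex 2.57 -1.371 2.607
vertex 2.721 -1.597 2.176
vertex 3.302 -2.048 3.218
endloop
endfacet
facet normal -0.721 -0.685 0.105
outer loop
vertex 3.302 -2.048 3.218
vertex 2.721 -1.597 2.176
vertex 3.454 -2.274 2.786
endloop
endfacet
facet normal 0.626 -0.578 0.523
outer loop
vertex 3.302 -2.048 3.218
vertex 3.454 -2.274 2.786
vertex 3.696 -1.859 2.955
endloop
endfacet
facet normal -0.627 0.578 -0.522
outer loop
vertex 2.721 -1.597 2.176
vertex 2.964 -1.181 2.345
vertex 3.115 -1.407 1.913
endloop
endfacet
facet normal -0.104 -0.726 -0.680
outer loop
vertex 2.721 -1.597 2.176
vertex 3.115 -1.407 1.913
vertex 3.454 -2.274 2.786
endloop
endfacet
facet normal -0.103 -0.725 -0.681
outer loop
vertex 3.454 -2.274 2.786
vertex 3.115 -1.407 1.913
vertex 3.848 -2.084 2.524
endloop
endfacet
facet normal 0.626 -0.578 0.523
outer loop
vertex 3.454 -2.274 2.786
vertex 3.848 -2.084 2.524
vertex 3.696 -1.859 2.955
endloop
endfacet

endsolid
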